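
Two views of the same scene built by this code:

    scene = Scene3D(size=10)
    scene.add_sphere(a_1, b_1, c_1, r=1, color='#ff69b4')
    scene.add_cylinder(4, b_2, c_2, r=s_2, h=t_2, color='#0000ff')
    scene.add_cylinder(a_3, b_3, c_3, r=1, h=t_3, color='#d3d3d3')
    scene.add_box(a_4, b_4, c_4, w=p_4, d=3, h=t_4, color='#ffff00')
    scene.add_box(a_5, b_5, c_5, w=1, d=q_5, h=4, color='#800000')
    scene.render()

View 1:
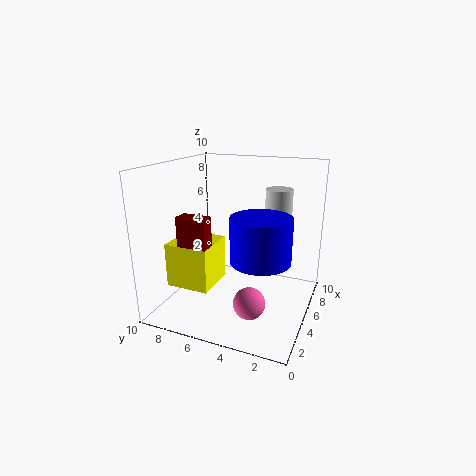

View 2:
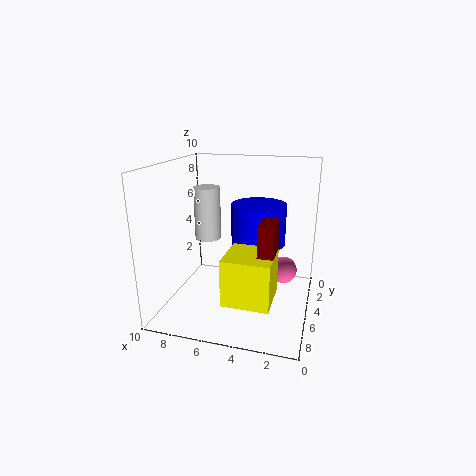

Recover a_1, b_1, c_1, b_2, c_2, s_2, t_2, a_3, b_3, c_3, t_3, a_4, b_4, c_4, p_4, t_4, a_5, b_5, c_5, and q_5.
a_1 = 2, b_1 = 3, c_1 = 2, b_2 = 3, c_2 = 4, s_2 = 2, t_2 = 3, a_3 = 8, b_3 = 3, c_3 = 4, t_3 = 4, a_4 = 2, b_4 = 6, c_4 = 2, p_4 = 3, t_4 = 3, a_5 = 2, b_5 = 6, c_5 = 3, q_5 = 2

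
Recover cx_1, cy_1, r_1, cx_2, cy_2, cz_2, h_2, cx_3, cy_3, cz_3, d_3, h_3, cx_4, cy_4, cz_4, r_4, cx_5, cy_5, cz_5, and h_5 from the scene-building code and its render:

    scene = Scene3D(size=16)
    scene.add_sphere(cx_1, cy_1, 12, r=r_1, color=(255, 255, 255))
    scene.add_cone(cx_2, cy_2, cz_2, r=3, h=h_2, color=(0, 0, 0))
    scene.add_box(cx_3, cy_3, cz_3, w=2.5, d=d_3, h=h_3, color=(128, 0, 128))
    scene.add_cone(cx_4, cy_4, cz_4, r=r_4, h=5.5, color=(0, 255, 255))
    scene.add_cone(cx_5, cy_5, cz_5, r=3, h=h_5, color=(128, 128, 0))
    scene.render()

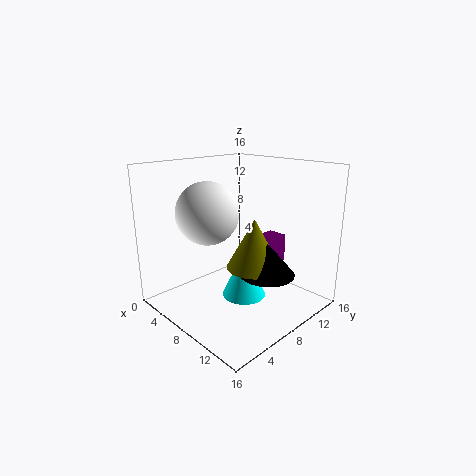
cx_1 = 9; cy_1 = 3; r_1 = 3; cx_2 = 11.5; cy_2 = 9; cz_2 = 4.5; h_2 = 3.5; cx_3 = 6; cy_3 = 13.5; cz_3 = 3; d_3 = 2.5; h_3 = 3.5; cx_4 = 8.5; cy_4 = 8.5; cz_4 = 1; r_4 = 2.5; cx_5 = 10; cy_5 = 8.5; cz_5 = 5; h_5 = 5.5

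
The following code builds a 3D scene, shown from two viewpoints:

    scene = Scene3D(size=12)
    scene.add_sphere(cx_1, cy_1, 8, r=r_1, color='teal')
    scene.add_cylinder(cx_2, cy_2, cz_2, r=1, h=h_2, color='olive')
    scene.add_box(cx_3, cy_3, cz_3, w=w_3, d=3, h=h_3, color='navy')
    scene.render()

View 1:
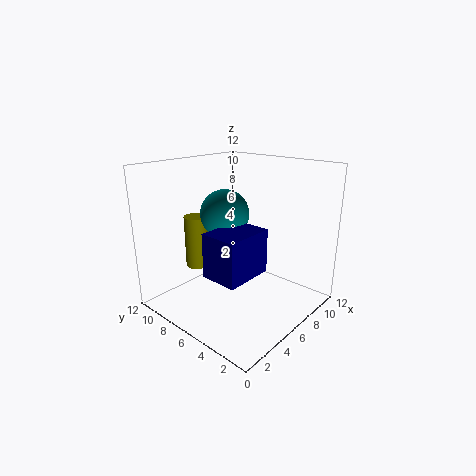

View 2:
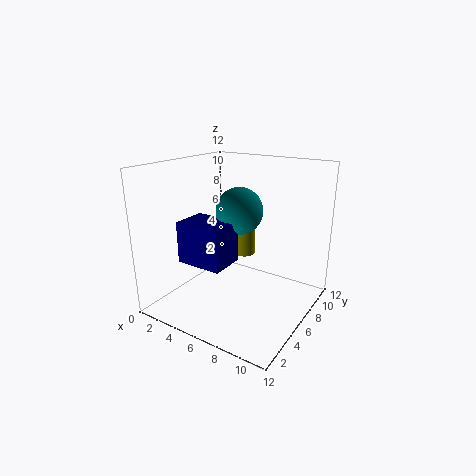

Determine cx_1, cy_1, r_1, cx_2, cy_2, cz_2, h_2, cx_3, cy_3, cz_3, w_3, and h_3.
cx_1 = 5.5, cy_1 = 7, r_1 = 2, cx_2 = 4.5, cy_2 = 9.5, cz_2 = 3, h_2 = 4.5, cx_3 = 2, cy_3 = 3, cz_3 = 4, w_3 = 4, h_3 = 3.5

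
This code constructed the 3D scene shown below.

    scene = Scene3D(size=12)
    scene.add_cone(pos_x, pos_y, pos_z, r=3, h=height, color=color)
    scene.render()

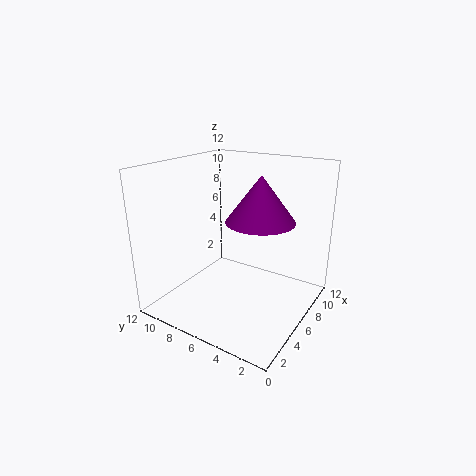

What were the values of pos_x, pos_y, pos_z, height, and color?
pos_x = 8
pos_y = 5
pos_z = 7
height = 4
color = 'purple'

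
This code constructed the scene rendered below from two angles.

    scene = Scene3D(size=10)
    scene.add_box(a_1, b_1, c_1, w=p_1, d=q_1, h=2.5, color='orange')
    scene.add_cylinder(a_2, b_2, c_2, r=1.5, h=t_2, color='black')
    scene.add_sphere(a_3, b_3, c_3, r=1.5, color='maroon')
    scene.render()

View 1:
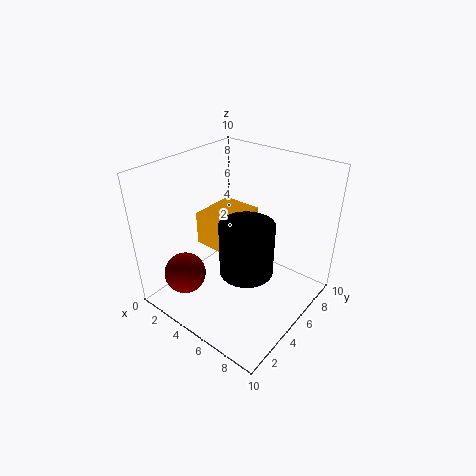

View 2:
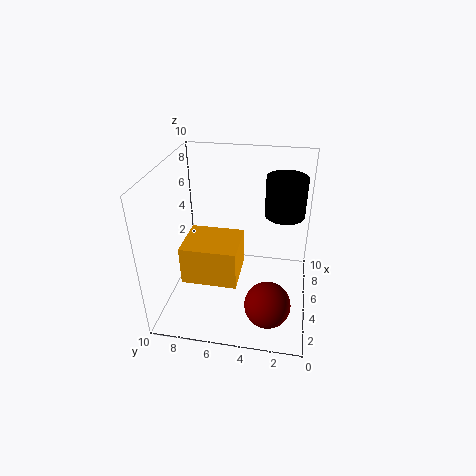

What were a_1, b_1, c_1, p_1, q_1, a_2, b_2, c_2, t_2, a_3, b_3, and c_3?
a_1 = 1.5; b_1 = 4.5; c_1 = 3.5; p_1 = 3; q_1 = 3.5; a_2 = 8; b_2 = 2; c_2 = 5.5; t_2 = 3; a_3 = 2; b_3 = 2.5; c_3 = 2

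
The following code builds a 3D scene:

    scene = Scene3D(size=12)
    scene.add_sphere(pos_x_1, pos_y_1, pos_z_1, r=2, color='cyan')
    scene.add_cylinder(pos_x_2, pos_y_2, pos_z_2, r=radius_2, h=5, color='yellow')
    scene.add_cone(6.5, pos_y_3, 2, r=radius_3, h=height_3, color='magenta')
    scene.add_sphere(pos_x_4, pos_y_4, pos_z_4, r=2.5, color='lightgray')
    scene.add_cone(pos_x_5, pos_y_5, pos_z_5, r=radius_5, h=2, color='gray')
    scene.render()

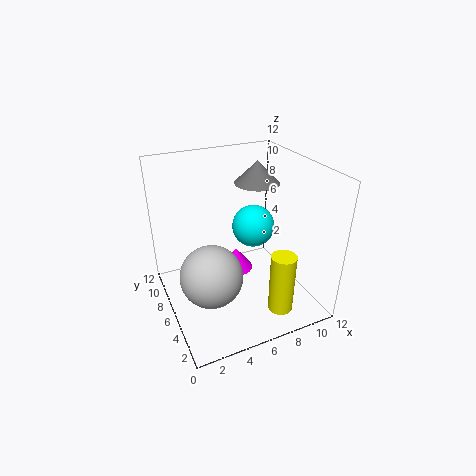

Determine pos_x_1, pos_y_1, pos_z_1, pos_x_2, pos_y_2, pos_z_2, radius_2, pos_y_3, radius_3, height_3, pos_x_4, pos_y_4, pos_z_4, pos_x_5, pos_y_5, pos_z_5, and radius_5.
pos_x_1 = 9; pos_y_1 = 9; pos_z_1 = 5; pos_x_2 = 8; pos_y_2 = 2; pos_z_2 = 1; radius_2 = 1; pos_y_3 = 7.5; radius_3 = 1.5; height_3 = 2; pos_x_4 = 3; pos_y_4 = 4.5; pos_z_4 = 4; pos_x_5 = 9; pos_y_5 = 8.5; pos_z_5 = 9.5; radius_5 = 2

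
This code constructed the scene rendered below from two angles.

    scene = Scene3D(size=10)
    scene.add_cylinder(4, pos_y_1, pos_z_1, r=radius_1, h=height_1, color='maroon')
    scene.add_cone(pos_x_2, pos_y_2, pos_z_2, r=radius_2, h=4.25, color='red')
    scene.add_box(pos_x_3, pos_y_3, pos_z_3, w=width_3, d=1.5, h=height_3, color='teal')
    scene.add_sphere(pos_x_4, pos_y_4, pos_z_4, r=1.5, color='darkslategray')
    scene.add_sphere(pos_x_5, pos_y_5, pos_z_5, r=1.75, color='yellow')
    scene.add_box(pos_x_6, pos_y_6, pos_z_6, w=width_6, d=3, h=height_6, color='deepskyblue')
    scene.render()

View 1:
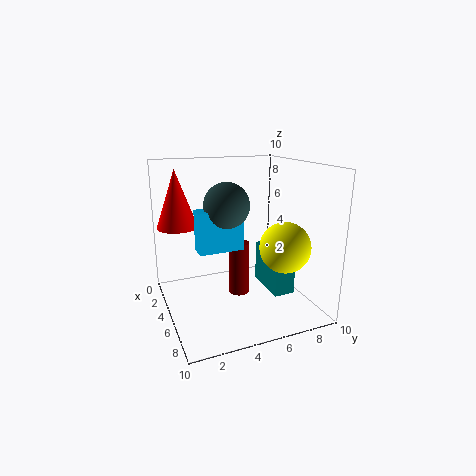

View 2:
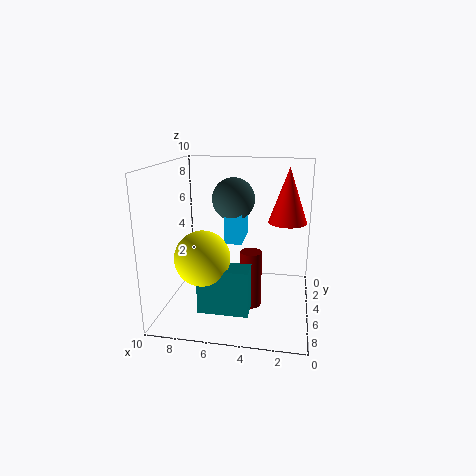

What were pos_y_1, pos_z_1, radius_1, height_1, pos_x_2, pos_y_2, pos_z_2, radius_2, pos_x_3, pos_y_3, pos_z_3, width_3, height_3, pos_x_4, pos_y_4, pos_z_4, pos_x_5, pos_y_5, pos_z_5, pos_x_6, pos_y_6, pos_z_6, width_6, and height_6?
pos_y_1 = 5.5; pos_z_1 = 0.25; radius_1 = 0.75; height_1 = 4; pos_x_2 = 1.75; pos_y_2 = 1.5; pos_z_2 = 5.25; radius_2 = 1.5; pos_x_3 = 3.75; pos_y_3 = 7; pos_z_3 = 1; width_3 = 3.25; height_3 = 3; pos_x_4 = 5.5; pos_y_4 = 4; pos_z_4 = 7.5; pos_x_5 = 6.75; pos_y_5 = 7.75; pos_z_5 = 4.5; pos_x_6 = 4.75; pos_y_6 = 2; pos_z_6 = 4.5; width_6 = 1.25; height_6 = 2.75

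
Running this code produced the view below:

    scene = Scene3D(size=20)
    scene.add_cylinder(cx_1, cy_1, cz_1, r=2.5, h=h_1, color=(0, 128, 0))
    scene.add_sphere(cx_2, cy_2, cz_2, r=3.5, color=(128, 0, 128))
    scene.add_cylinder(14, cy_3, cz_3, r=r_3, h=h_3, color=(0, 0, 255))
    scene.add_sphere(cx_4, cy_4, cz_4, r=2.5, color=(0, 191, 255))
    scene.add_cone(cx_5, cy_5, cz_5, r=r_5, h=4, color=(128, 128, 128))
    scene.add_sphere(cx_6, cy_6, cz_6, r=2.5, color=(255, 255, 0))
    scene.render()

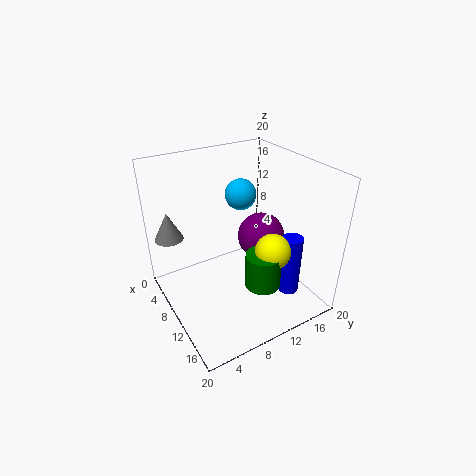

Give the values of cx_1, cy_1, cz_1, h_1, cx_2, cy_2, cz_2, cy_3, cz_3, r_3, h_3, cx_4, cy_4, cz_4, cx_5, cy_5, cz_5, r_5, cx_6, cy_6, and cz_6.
cx_1 = 13.5; cy_1 = 12; cz_1 = 3.5; h_1 = 5; cx_2 = 8.5; cy_2 = 15; cz_2 = 8; cy_3 = 16.5; cz_3 = 1; r_3 = 1.5; h_3 = 9; cx_4 = 2.5; cy_4 = 15; cz_4 = 12.5; cx_5 = 4.5; cy_5 = 2; cz_5 = 9.5; r_5 = 2; cx_6 = 13.5; cy_6 = 13.5; cz_6 = 8.5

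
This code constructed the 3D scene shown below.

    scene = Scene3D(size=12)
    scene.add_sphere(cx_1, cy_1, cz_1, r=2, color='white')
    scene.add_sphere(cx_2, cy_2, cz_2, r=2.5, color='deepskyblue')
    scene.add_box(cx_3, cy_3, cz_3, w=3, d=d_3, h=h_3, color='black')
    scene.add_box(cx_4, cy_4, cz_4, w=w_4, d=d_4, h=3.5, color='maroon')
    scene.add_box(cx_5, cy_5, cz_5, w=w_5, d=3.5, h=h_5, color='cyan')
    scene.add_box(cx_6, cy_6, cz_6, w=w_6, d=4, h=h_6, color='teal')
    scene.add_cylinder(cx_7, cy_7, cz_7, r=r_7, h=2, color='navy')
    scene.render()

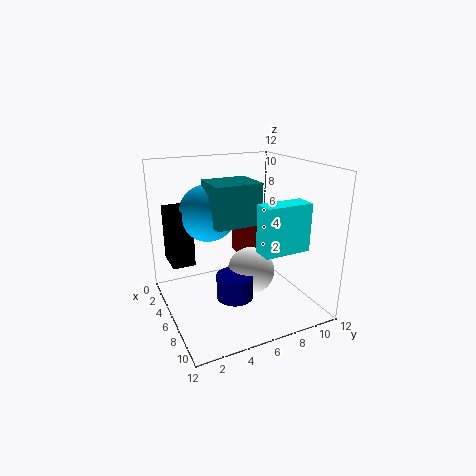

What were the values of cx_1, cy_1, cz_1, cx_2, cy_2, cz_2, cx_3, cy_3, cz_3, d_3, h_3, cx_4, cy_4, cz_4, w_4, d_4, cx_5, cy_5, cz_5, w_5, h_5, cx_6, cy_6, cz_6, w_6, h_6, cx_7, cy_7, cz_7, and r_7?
cx_1 = 6.5
cy_1 = 7
cz_1 = 3
cx_2 = 3
cy_2 = 4.5
cz_2 = 7.5
cx_3 = 0.5
cy_3 = 1
cz_3 = 3
d_3 = 2
h_3 = 5
cx_4 = 1.5
cy_4 = 7.5
cz_4 = 3
w_4 = 3
d_4 = 1.5
cx_5 = 10
cy_5 = 5.5
cz_5 = 6.5
w_5 = 1.5
h_5 = 3.5
cx_6 = 3
cy_6 = 4
cz_6 = 7
w_6 = 3.5
h_6 = 3.5
cx_7 = 7.5
cy_7 = 5
cz_7 = 1.5
r_7 = 1.5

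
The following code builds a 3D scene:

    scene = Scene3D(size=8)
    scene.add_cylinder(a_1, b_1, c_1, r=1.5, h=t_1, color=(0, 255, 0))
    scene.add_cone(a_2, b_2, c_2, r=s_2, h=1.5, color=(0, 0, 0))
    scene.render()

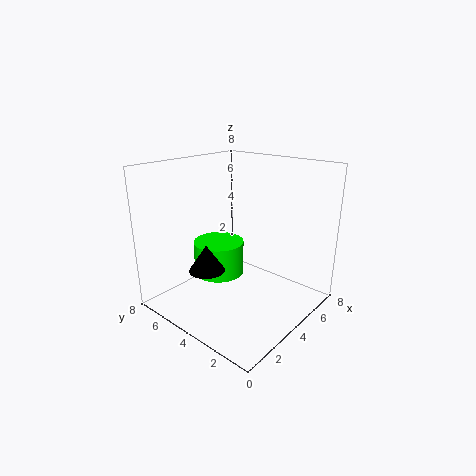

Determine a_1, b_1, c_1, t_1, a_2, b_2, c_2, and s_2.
a_1 = 4.25; b_1 = 5.75; c_1 = 1.25; t_1 = 2; a_2 = 2.5; b_2 = 5; c_2 = 2.25; s_2 = 1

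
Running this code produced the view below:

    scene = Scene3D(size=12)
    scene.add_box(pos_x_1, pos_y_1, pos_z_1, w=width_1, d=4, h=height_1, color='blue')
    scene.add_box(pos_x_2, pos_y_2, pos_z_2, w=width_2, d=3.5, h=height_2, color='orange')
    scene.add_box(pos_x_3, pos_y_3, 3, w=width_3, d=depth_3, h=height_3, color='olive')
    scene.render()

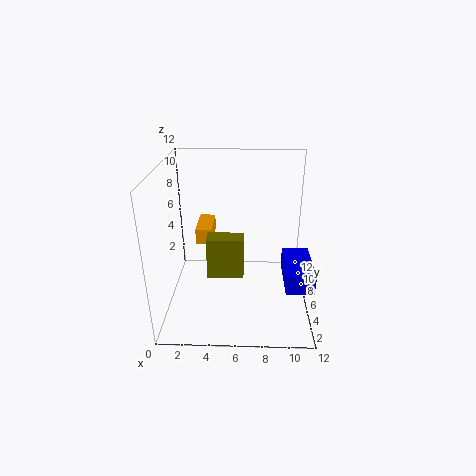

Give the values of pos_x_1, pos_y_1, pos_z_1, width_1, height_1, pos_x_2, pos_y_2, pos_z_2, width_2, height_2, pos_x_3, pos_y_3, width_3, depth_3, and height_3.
pos_x_1 = 9.5; pos_y_1 = 0.5; pos_z_1 = 4.5; width_1 = 2; height_1 = 1.5; pos_x_2 = 2; pos_y_2 = 8.5; pos_z_2 = 4; width_2 = 1.5; height_2 = 1.5; pos_x_3 = 3.5; pos_y_3 = 4.5; width_3 = 3; depth_3 = 1.5; height_3 = 3.5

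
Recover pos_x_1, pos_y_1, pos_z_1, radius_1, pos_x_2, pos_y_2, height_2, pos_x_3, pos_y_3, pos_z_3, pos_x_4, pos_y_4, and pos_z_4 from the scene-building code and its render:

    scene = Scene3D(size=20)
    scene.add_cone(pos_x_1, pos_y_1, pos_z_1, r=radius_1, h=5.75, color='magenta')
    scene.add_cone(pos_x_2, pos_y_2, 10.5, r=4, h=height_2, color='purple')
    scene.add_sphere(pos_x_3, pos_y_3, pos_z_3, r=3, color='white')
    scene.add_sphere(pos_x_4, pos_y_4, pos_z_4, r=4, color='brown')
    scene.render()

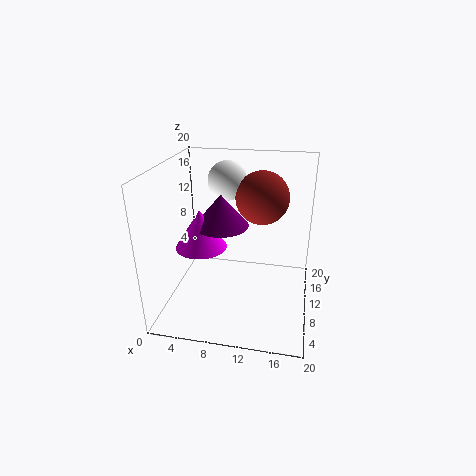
pos_x_1 = 4.25, pos_y_1 = 11, pos_z_1 = 7.5, radius_1 = 3.75, pos_x_2 = 7, pos_y_2 = 12.5, height_2 = 4.75, pos_x_3 = 7, pos_y_3 = 16.75, pos_z_3 = 16, pos_x_4 = 12.5, pos_y_4 = 15.75, pos_z_4 = 14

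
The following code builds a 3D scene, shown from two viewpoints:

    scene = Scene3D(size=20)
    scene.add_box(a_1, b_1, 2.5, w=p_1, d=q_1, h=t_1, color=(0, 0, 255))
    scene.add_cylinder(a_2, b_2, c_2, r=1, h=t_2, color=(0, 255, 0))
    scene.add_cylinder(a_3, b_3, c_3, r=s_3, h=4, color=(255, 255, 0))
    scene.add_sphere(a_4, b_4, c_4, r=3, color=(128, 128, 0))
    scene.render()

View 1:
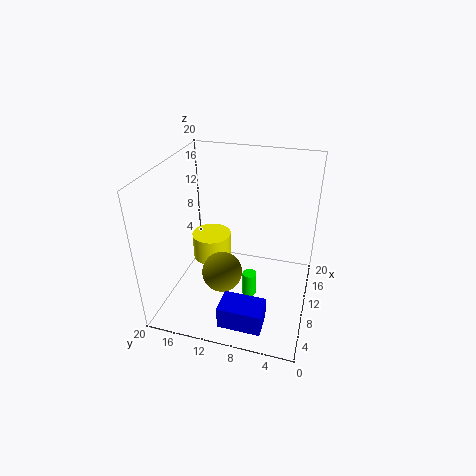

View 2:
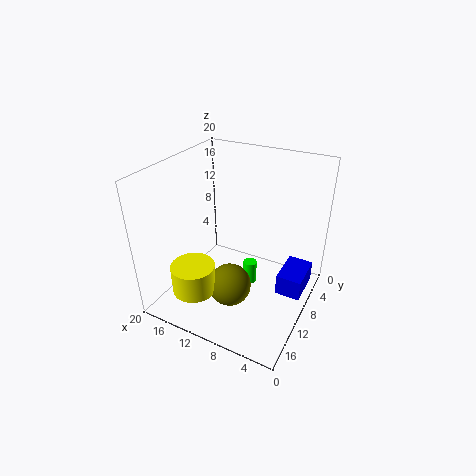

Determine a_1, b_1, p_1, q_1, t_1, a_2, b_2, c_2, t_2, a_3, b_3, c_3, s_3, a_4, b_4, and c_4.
a_1 = 0.5; b_1 = 4.5; p_1 = 3.5; q_1 = 5.5; t_1 = 3; a_2 = 9; b_2 = 8; c_2 = 1.5; t_2 = 3.5; a_3 = 14; b_3 = 15.5; c_3 = 3.5; s_3 = 3; a_4 = 10; b_4 = 12.5; c_4 = 3.5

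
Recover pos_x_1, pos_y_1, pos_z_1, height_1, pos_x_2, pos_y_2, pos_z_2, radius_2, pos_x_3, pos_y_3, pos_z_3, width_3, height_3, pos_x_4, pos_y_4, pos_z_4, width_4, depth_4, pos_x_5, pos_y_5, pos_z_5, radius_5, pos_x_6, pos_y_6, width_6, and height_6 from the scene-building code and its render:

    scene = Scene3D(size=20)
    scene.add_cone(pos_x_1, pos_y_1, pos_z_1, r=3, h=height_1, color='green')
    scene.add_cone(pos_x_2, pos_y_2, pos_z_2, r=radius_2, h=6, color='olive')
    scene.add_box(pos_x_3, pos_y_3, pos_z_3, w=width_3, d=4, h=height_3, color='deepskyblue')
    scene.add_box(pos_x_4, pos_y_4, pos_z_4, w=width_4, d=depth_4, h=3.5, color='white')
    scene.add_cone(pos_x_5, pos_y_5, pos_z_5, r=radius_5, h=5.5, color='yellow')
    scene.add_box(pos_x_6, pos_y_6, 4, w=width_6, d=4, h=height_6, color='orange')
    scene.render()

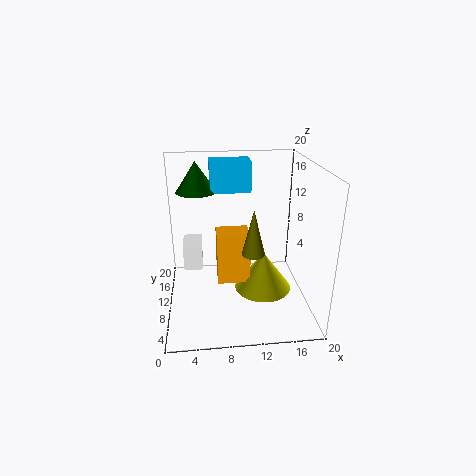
pos_x_1 = 4.5
pos_y_1 = 16
pos_z_1 = 15
height_1 = 4.5
pos_x_2 = 11.5
pos_y_2 = 6
pos_z_2 = 9.5
radius_2 = 1.5
pos_x_3 = 6.5
pos_y_3 = 14.5
pos_z_3 = 15
width_3 = 6
height_3 = 4.5
pos_x_4 = 2.5
pos_y_4 = 8
pos_z_4 = 6.5
width_4 = 2.5
depth_4 = 4
pos_x_5 = 13.5
pos_y_5 = 9
pos_z_5 = 2.5
radius_5 = 4
pos_x_6 = 7
pos_y_6 = 8
width_6 = 4.5
height_6 = 7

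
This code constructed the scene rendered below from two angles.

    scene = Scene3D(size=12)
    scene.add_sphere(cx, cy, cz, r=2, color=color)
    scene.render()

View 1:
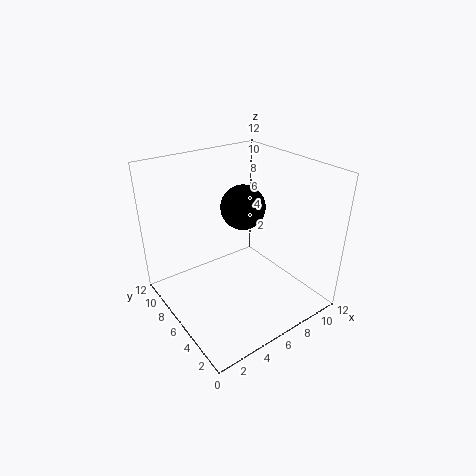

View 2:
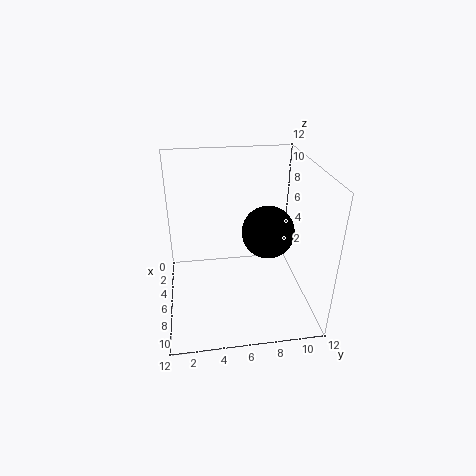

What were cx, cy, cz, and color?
cx = 8, cy = 8, cz = 7.5, color = 'black'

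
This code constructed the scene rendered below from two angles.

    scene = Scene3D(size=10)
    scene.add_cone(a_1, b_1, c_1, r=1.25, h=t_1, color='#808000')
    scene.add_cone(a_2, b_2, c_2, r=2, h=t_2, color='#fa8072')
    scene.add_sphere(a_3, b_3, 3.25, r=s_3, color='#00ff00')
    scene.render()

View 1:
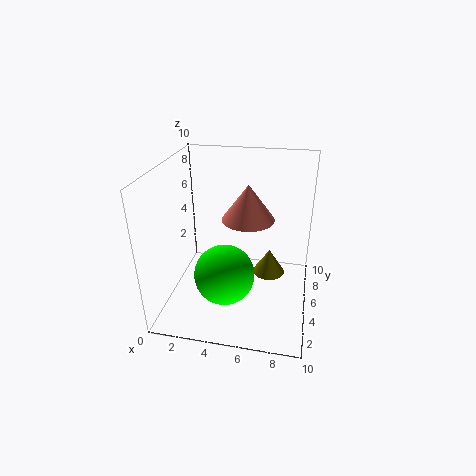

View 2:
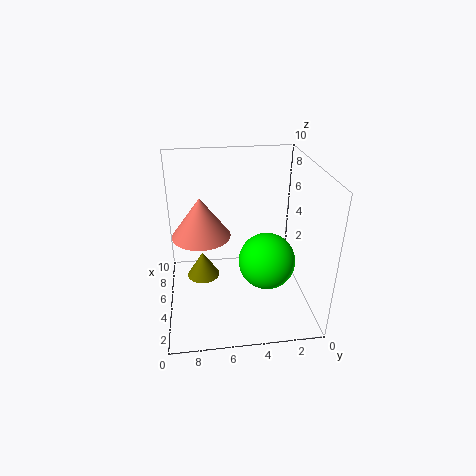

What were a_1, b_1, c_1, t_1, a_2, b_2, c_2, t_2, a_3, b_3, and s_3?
a_1 = 7, b_1 = 7.5, c_1 = 0.75, t_1 = 2, a_2 = 5.25, b_2 = 7.5, c_2 = 5.25, t_2 = 2.75, a_3 = 4.5, b_3 = 3, s_3 = 2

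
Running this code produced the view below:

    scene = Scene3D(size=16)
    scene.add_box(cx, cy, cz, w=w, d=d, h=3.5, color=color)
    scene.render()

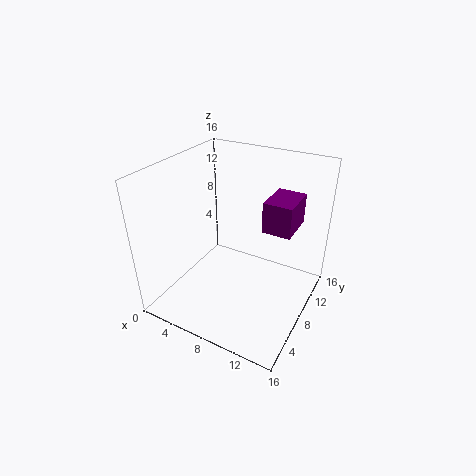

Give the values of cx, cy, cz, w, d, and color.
cx = 10.25, cy = 9.25, cz = 8.75, w = 3.25, d = 4.5, color = 'purple'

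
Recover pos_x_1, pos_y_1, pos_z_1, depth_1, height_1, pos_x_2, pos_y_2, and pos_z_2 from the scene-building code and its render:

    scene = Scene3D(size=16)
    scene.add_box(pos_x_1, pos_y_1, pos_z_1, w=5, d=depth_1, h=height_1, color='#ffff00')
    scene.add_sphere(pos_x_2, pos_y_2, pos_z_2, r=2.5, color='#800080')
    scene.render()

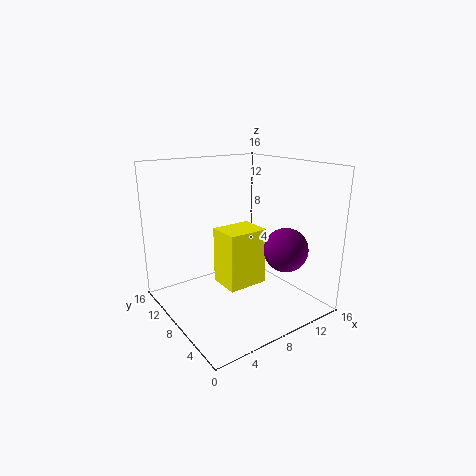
pos_x_1 = 7.5
pos_y_1 = 8.5
pos_z_1 = 1
depth_1 = 4
height_1 = 7
pos_x_2 = 12.5
pos_y_2 = 5
pos_z_2 = 6.5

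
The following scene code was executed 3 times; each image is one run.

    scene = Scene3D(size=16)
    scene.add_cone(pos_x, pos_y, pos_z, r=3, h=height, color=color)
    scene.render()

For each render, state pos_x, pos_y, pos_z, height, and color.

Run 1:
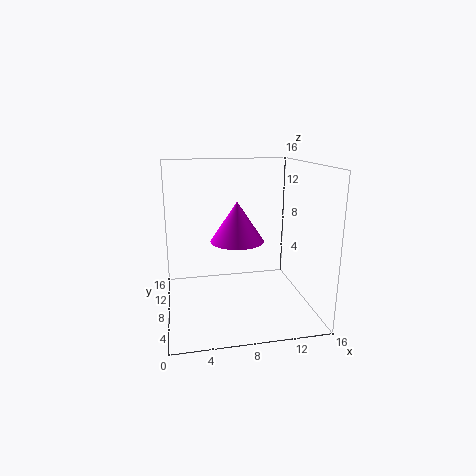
pos_x = 8, pos_y = 8.5, pos_z = 7.5, height = 4.5, color = 'magenta'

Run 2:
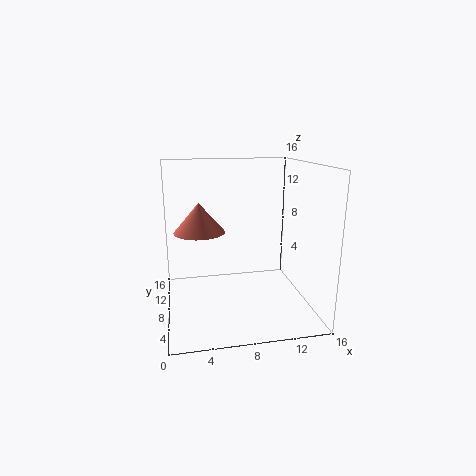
pos_x = 4, pos_y = 11, pos_z = 8, height = 3.5, color = 'salmon'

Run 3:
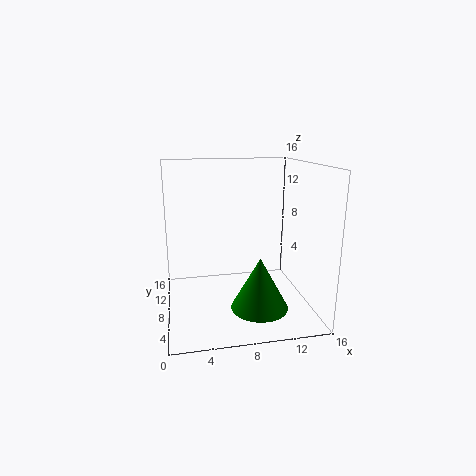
pos_x = 9.5, pos_y = 4, pos_z = 1.5, height = 5.5, color = 'green'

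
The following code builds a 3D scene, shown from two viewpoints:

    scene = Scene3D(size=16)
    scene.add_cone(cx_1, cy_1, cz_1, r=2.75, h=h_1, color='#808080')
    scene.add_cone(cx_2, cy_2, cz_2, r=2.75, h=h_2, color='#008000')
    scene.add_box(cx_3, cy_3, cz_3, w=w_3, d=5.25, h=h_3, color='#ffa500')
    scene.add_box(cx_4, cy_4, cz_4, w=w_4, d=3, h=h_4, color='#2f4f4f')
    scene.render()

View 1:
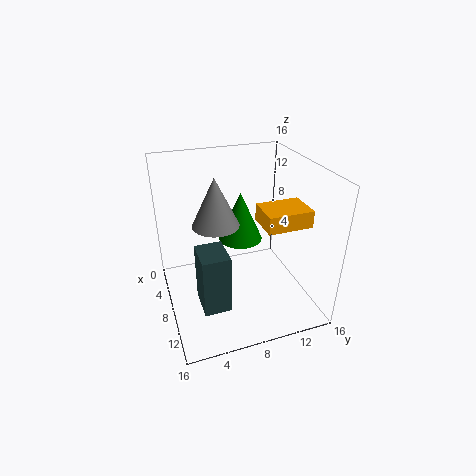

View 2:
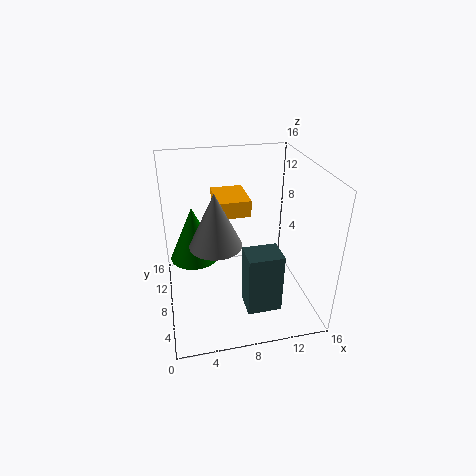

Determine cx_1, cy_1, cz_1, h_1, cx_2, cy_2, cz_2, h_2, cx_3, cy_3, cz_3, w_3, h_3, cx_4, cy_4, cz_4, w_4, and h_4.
cx_1 = 5.25, cy_1 = 6.25, cz_1 = 8.5, h_1 = 5.75, cx_2 = 3.25, cy_2 = 10, cz_2 = 5, h_2 = 6.25, cx_3 = 6.25, cy_3 = 10.75, cz_3 = 9, w_3 = 4, h_3 = 2, cx_4 = 8, cy_4 = 3, cz_4 = 1.25, w_4 = 3.75, h_4 = 6.75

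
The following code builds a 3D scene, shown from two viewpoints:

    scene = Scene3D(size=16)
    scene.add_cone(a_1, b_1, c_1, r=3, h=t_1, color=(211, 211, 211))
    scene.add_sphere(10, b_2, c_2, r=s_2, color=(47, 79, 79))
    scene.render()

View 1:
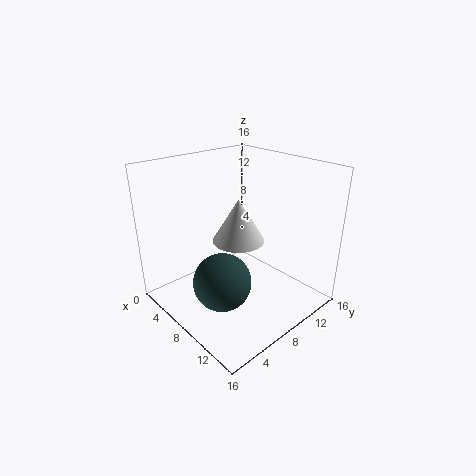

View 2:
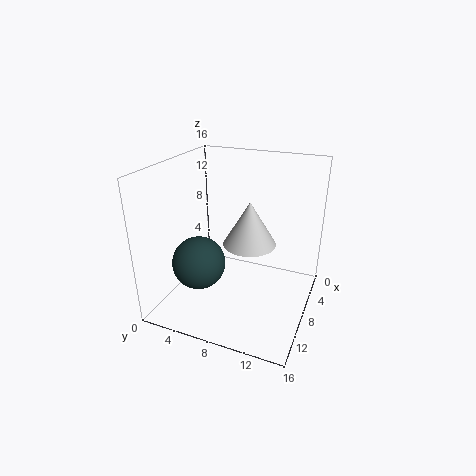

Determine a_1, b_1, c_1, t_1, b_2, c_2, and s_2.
a_1 = 7
b_1 = 9
c_1 = 7
t_1 = 5
b_2 = 4
c_2 = 5
s_2 = 3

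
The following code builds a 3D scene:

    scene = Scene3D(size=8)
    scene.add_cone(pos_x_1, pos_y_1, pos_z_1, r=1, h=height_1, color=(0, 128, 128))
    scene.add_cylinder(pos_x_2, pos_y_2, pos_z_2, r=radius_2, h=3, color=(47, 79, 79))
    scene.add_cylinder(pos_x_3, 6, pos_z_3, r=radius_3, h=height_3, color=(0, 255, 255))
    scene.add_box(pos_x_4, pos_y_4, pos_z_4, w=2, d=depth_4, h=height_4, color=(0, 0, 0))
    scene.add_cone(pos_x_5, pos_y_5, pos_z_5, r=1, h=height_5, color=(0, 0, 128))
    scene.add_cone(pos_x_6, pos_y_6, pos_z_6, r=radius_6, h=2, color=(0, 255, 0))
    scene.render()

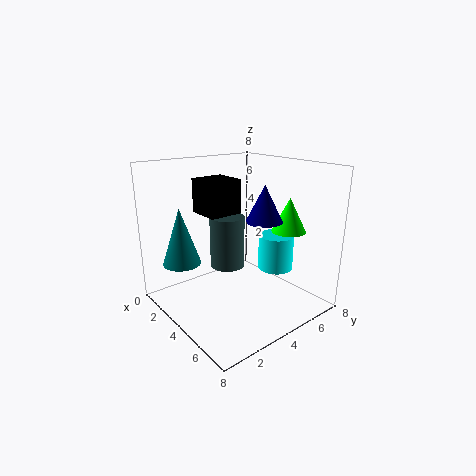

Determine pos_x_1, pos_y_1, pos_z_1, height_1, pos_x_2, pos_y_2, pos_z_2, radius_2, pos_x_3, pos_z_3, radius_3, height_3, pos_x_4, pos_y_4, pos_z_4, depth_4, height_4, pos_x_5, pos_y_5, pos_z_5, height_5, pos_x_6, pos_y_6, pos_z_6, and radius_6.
pos_x_1 = 3
pos_y_1 = 1
pos_z_1 = 3
height_1 = 3
pos_x_2 = 3
pos_y_2 = 4
pos_z_2 = 2
radius_2 = 1
pos_x_3 = 5
pos_z_3 = 2
radius_3 = 1
height_3 = 2
pos_x_4 = 1
pos_y_4 = 3
pos_z_4 = 5
depth_4 = 2
height_4 = 2
pos_x_5 = 5
pos_y_5 = 5
pos_z_5 = 5
height_5 = 2
pos_x_6 = 5
pos_y_6 = 7
pos_z_6 = 4
radius_6 = 1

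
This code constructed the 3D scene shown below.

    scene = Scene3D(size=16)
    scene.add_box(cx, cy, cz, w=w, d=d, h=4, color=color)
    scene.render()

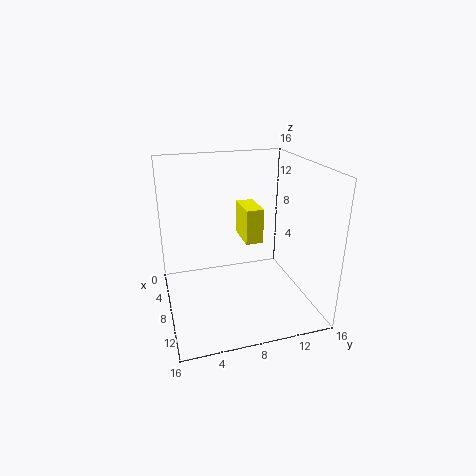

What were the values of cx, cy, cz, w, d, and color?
cx = 4; cy = 9; cz = 7; w = 4; d = 2; color = 'yellow'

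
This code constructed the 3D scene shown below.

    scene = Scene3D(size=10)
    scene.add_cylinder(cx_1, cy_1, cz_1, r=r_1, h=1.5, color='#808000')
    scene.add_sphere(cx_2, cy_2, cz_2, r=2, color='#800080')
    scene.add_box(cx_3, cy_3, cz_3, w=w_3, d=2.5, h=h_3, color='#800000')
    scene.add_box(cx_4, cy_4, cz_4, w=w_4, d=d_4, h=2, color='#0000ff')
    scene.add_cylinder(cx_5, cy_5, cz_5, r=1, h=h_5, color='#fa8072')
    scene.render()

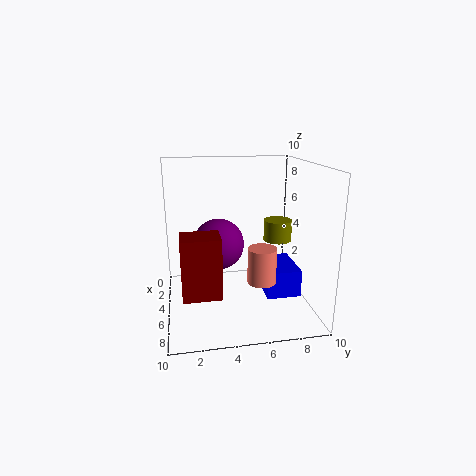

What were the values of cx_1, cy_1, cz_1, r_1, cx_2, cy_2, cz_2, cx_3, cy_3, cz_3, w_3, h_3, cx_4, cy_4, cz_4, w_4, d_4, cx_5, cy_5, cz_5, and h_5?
cx_1 = 4.5
cy_1 = 8
cz_1 = 4.5
r_1 = 1
cx_2 = 2
cy_2 = 4
cz_2 = 3.5
cx_3 = 6
cy_3 = 1
cz_3 = 2
w_3 = 2
h_3 = 4
cx_4 = 2.5
cy_4 = 7
cz_4 = 0.5
w_4 = 3.5
d_4 = 2.5
cx_5 = 6
cy_5 = 6.5
cz_5 = 2
h_5 = 2.5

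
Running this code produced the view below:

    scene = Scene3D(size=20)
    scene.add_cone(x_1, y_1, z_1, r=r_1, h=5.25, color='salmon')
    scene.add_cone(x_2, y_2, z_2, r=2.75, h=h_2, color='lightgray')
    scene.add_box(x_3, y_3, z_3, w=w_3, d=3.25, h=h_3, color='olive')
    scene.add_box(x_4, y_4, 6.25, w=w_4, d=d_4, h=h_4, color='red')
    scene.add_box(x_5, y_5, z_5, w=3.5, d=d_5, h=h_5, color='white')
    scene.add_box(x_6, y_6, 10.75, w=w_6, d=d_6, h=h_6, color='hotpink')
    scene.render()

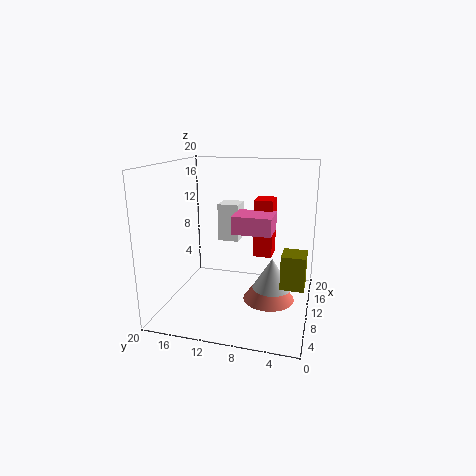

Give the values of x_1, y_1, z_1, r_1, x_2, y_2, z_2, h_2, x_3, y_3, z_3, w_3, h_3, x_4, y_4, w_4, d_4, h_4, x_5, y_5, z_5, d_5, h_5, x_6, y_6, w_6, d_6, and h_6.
x_1 = 11.75; y_1 = 5.75; z_1 = 0.25; r_1 = 3.75; x_2 = 11; y_2 = 5.25; z_2 = 2.5; h_2 = 4.5; x_3 = 8.25; y_3 = 0.5; z_3 = 3.75; w_3 = 3.5; h_3 = 4.75; x_4 = 13; y_4 = 5.75; w_4 = 3.5; d_4 = 2.75; h_4 = 8.5; x_5 = 14.5; y_5 = 11.25; z_5 = 7.75; d_5 = 3.25; h_5 = 5.75; x_6 = 9; y_6 = 5.25; w_6 = 4.5; d_6 = 5.5; h_6 = 2.5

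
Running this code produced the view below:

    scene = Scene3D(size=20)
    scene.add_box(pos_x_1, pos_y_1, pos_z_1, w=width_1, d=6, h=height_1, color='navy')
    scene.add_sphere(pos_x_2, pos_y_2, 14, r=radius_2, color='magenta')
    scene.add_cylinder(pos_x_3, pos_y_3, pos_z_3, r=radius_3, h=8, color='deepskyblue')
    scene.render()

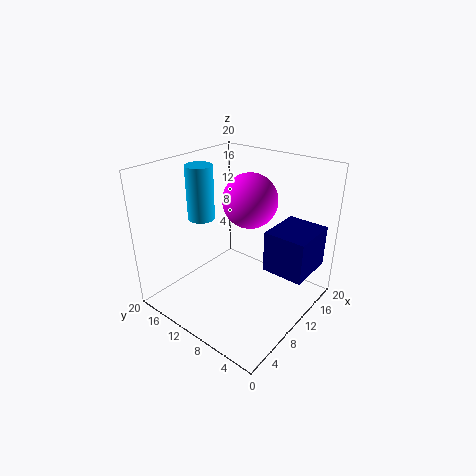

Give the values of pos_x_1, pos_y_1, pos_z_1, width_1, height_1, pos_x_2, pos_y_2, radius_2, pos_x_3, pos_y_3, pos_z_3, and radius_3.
pos_x_1 = 12; pos_y_1 = 1; pos_z_1 = 5; width_1 = 7; height_1 = 6; pos_x_2 = 14; pos_y_2 = 11; radius_2 = 4; pos_x_3 = 10; pos_y_3 = 17; pos_z_3 = 11; radius_3 = 2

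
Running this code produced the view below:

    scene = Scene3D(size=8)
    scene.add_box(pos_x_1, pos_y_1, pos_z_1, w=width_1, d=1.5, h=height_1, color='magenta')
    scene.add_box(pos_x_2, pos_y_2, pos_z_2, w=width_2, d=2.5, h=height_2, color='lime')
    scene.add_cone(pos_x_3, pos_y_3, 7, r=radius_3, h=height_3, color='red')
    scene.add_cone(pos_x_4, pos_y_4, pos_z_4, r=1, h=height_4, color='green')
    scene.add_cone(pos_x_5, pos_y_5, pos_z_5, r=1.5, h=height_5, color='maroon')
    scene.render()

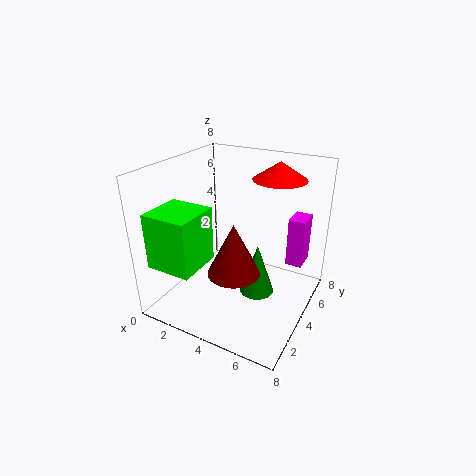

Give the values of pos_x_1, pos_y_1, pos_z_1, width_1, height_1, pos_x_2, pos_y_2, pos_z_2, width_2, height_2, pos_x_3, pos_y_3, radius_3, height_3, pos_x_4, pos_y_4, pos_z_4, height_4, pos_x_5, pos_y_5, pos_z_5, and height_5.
pos_x_1 = 6; pos_y_1 = 6.5; pos_z_1 = 1.5; width_1 = 1; height_1 = 3; pos_x_2 = 0.5; pos_y_2 = 0.5; pos_z_2 = 3; width_2 = 2.5; height_2 = 3; pos_x_3 = 5.5; pos_y_3 = 6; radius_3 = 1.5; height_3 = 1; pos_x_4 = 5; pos_y_4 = 4.5; pos_z_4 = 0.5; height_4 = 3; pos_x_5 = 4; pos_y_5 = 3.5; pos_z_5 = 2; height_5 = 3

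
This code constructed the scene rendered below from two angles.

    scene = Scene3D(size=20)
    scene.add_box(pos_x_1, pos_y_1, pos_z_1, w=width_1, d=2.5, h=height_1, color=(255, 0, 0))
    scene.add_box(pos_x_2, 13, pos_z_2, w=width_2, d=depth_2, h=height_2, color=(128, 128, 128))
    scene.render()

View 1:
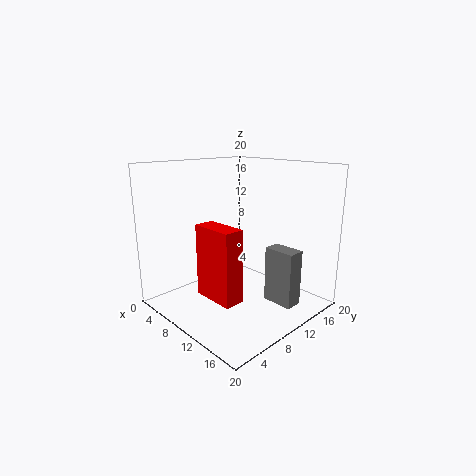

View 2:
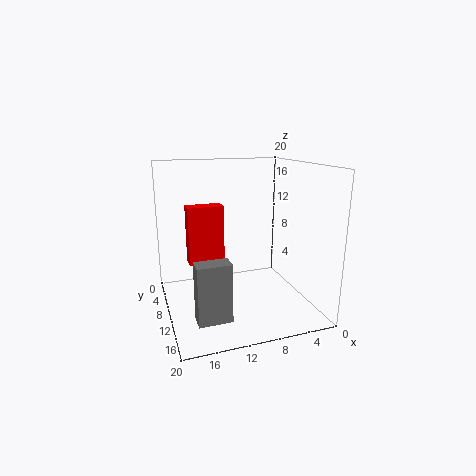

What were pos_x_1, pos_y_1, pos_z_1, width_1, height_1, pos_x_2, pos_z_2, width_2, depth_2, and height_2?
pos_x_1 = 10.5
pos_y_1 = 2.5
pos_z_1 = 4.5
width_1 = 5.5
height_1 = 9
pos_x_2 = 12.5
pos_z_2 = 0.5
width_2 = 4.5
depth_2 = 2.5
height_2 = 8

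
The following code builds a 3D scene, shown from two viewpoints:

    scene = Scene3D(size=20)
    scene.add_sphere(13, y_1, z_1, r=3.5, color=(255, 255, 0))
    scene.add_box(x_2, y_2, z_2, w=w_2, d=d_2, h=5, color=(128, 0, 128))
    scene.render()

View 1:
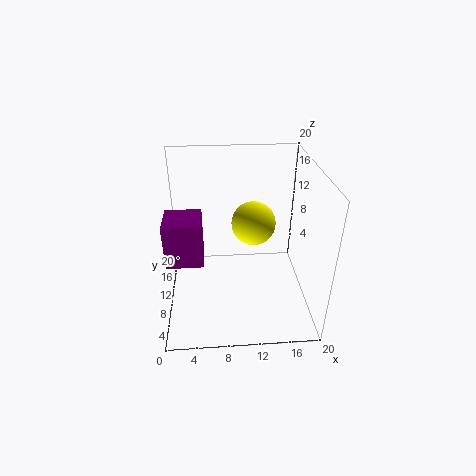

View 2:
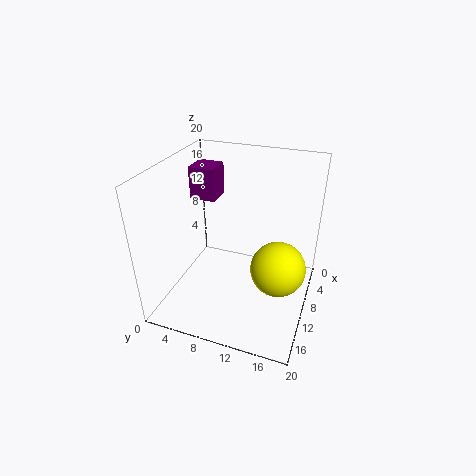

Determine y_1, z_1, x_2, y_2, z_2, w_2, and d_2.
y_1 = 16.5, z_1 = 8.5, x_2 = 1.5, y_2 = 0.5, z_2 = 12.5, w_2 = 4, d_2 = 4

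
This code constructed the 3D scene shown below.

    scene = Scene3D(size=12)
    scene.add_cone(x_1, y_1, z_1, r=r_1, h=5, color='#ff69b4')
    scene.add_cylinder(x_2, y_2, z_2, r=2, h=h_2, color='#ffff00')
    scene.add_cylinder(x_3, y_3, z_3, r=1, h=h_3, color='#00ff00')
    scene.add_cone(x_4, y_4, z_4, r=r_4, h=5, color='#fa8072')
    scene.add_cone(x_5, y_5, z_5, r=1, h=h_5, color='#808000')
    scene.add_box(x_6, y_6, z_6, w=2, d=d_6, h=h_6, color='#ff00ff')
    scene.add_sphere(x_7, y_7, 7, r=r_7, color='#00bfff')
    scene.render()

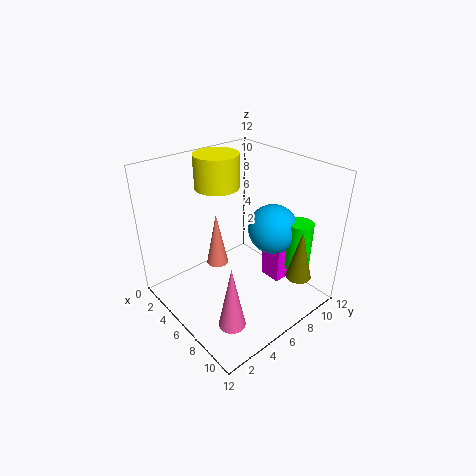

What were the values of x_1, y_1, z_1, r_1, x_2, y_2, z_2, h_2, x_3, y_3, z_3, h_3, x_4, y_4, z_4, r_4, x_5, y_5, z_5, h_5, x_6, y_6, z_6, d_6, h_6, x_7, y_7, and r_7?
x_1 = 10
y_1 = 2
z_1 = 2
r_1 = 1
x_2 = 2
y_2 = 7
z_2 = 9
h_2 = 3
x_3 = 10
y_3 = 9
z_3 = 4
h_3 = 4
x_4 = 3
y_4 = 6
z_4 = 2
r_4 = 1
x_5 = 11
y_5 = 8
z_5 = 4
h_5 = 4
x_6 = 6
y_6 = 9
z_6 = 1
d_6 = 2
h_6 = 5
x_7 = 8
y_7 = 8
r_7 = 2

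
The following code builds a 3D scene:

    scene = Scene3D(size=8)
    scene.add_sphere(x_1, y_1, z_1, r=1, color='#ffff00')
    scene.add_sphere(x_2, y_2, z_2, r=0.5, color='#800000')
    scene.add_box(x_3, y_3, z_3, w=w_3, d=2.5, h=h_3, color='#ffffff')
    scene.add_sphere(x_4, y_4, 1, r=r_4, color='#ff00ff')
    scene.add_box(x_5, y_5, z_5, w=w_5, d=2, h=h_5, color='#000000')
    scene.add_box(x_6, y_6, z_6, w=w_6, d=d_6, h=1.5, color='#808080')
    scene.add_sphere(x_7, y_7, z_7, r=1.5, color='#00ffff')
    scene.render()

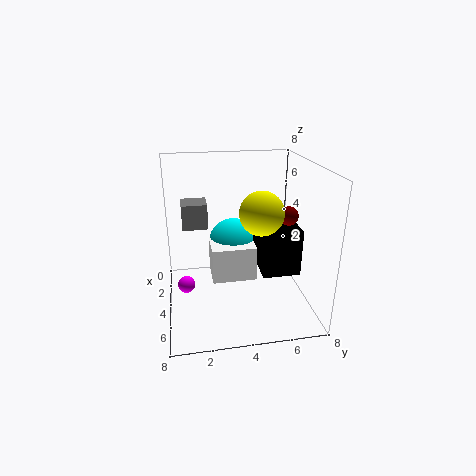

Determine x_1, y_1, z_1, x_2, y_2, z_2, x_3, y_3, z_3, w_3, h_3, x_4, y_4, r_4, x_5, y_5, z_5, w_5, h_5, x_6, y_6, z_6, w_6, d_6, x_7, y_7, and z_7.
x_1 = 7
y_1 = 4.5
z_1 = 6.5
x_2 = 5
y_2 = 6.5
z_2 = 5.5
x_3 = 2.5
y_3 = 2.5
z_3 = 1.5
w_3 = 2
h_3 = 2
x_4 = 3.5
y_4 = 1
r_4 = 0.5
x_5 = 3.5
y_5 = 5
z_5 = 2.5
w_5 = 2.5
h_5 = 2.5
x_6 = 1
y_6 = 1
z_6 = 4
w_6 = 1.5
d_6 = 1.5
x_7 = 2.5
y_7 = 4
z_7 = 3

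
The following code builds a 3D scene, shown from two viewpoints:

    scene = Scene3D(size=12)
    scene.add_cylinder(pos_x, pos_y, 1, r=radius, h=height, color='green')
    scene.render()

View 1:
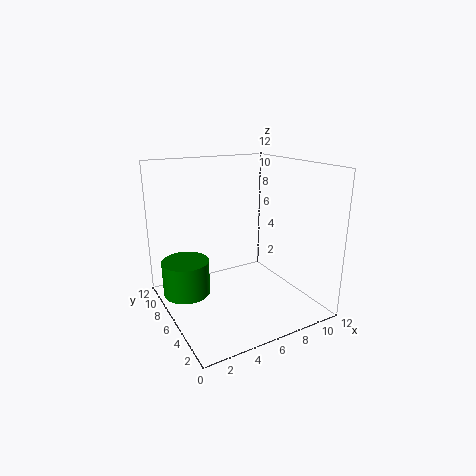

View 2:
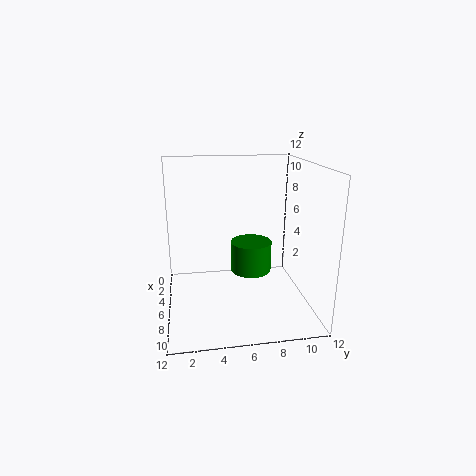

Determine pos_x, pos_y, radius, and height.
pos_x = 2
pos_y = 8
radius = 2
height = 3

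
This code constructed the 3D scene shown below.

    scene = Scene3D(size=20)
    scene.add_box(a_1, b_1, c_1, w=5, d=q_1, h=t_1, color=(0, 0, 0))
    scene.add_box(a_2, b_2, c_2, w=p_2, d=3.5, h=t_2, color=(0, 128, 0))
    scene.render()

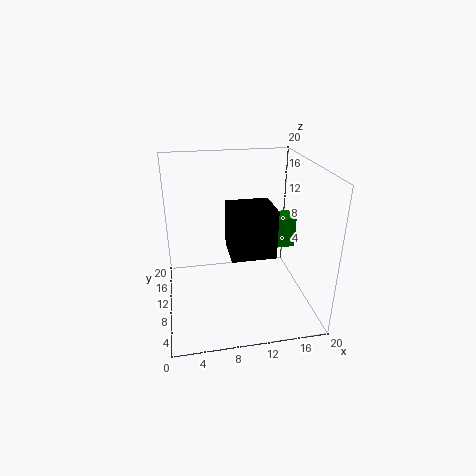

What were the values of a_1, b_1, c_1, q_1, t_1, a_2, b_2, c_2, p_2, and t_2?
a_1 = 7.5, b_1 = 0.5, c_1 = 12, q_1 = 4.5, t_1 = 5.5, a_2 = 15, b_2 = 11.5, c_2 = 7, p_2 = 4, t_2 = 4.5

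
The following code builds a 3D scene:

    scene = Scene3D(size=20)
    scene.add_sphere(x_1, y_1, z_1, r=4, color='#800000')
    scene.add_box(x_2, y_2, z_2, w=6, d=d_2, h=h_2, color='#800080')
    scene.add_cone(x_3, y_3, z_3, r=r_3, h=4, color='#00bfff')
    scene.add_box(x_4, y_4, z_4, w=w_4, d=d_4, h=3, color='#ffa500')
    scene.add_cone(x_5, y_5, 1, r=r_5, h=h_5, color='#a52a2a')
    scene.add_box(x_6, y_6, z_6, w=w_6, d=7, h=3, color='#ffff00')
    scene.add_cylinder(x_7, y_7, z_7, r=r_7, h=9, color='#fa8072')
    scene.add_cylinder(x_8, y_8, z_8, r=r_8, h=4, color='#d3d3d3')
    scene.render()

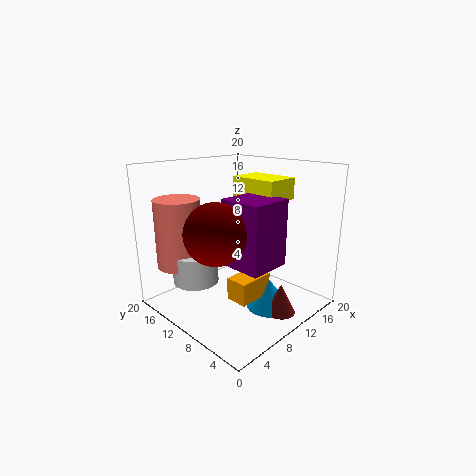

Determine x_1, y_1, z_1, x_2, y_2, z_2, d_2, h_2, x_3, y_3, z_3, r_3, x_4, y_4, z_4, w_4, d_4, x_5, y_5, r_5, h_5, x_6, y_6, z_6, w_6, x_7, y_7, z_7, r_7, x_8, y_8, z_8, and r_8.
x_1 = 5
y_1 = 9
z_1 = 12
x_2 = 7
y_2 = 4
z_2 = 7
d_2 = 6
h_2 = 9
x_3 = 11
y_3 = 5
z_3 = 1
r_3 = 3
x_4 = 6
y_4 = 5
z_4 = 3
w_4 = 5
d_4 = 3
x_5 = 11
y_5 = 3
r_5 = 2
h_5 = 4
x_6 = 12
y_6 = 6
z_6 = 15
w_6 = 5
x_7 = 3
y_7 = 14
z_7 = 7
r_7 = 3
x_8 = 4
y_8 = 12
z_8 = 5
r_8 = 3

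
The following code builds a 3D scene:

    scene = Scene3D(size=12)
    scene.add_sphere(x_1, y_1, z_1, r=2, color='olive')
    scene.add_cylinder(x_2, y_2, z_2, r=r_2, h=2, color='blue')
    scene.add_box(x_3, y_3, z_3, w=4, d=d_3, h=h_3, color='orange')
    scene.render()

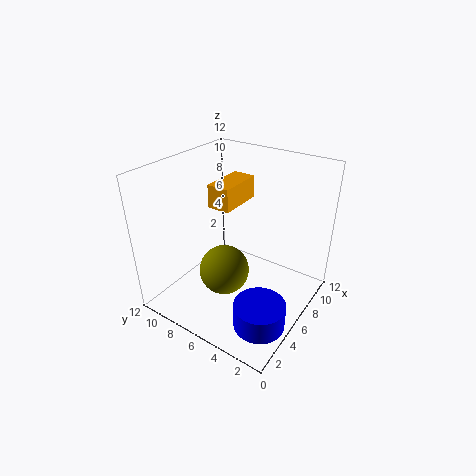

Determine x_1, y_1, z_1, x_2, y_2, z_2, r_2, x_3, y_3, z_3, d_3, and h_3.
x_1 = 4; y_1 = 6; z_1 = 4; x_2 = 3; y_2 = 2; z_2 = 1; r_2 = 2; x_3 = 6; y_3 = 7; z_3 = 8; d_3 = 2; h_3 = 2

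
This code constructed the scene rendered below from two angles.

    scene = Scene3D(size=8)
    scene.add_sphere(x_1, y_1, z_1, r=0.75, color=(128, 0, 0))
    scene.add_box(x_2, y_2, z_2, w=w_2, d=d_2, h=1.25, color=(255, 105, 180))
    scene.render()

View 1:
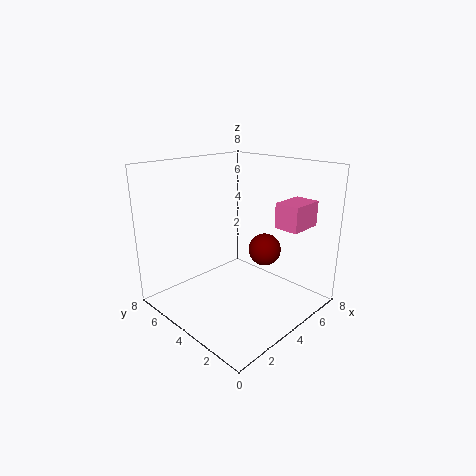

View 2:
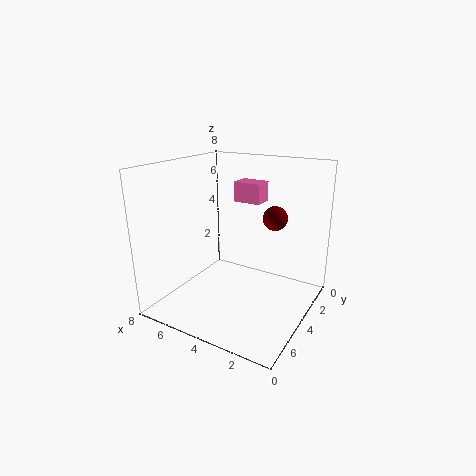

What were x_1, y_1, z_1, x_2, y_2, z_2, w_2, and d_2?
x_1 = 3; y_1 = 1.25; z_1 = 4.5; x_2 = 4; y_2 = 0.25; z_2 = 5.25; w_2 = 1.75; d_2 = 1.25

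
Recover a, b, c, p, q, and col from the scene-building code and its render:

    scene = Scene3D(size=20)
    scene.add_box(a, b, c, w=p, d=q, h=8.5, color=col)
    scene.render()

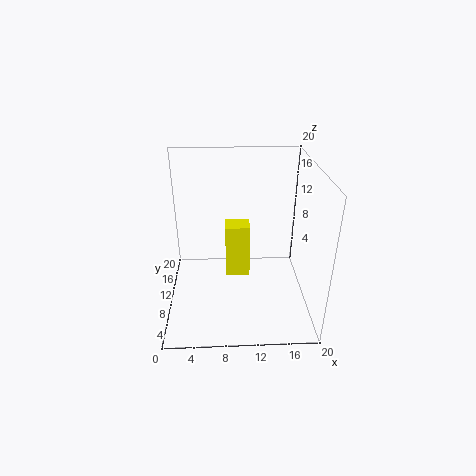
a = 8.25
b = 13.25
c = 1.25
p = 3.75
q = 3.25
col = 'yellow'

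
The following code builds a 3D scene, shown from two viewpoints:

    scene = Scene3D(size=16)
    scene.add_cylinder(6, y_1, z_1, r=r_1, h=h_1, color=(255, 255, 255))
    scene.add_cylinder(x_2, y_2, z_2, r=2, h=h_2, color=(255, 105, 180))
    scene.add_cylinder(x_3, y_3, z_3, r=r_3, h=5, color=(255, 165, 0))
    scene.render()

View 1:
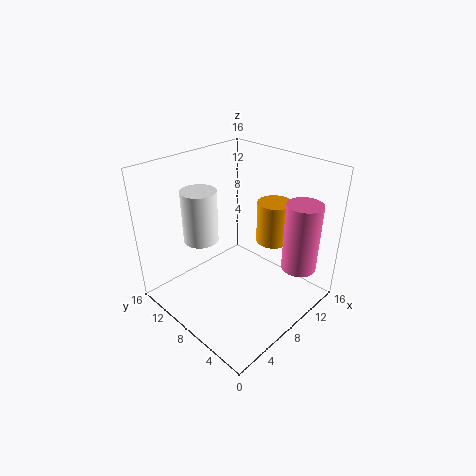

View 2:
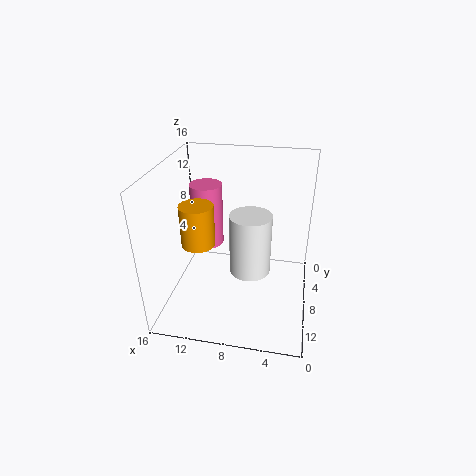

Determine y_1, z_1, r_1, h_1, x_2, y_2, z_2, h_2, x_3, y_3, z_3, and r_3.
y_1 = 12, z_1 = 7, r_1 = 2, h_1 = 6, x_2 = 13, y_2 = 3, z_2 = 4, h_2 = 8, x_3 = 13, y_3 = 7, z_3 = 6, r_3 = 2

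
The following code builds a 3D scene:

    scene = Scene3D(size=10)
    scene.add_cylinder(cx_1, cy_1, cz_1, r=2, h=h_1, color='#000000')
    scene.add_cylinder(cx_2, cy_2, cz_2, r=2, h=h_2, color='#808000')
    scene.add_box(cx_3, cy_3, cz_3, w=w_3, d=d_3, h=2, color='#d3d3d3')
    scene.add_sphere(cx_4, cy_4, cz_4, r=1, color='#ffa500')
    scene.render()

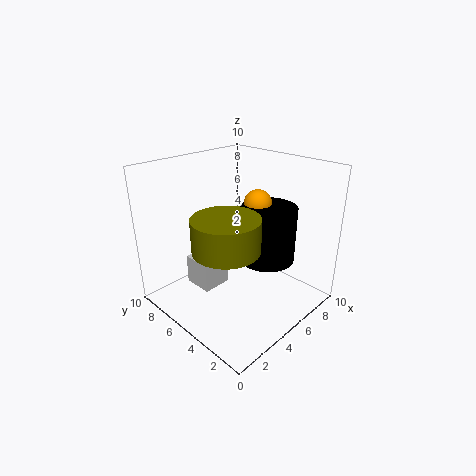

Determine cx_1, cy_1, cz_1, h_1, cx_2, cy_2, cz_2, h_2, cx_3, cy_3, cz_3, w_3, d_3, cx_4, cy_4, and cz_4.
cx_1 = 7, cy_1 = 4, cz_1 = 3, h_1 = 4, cx_2 = 2, cy_2 = 3, cz_2 = 6, h_2 = 2, cx_3 = 2, cy_3 = 5, cz_3 = 2, w_3 = 2, d_3 = 2, cx_4 = 7, cy_4 = 5, cz_4 = 7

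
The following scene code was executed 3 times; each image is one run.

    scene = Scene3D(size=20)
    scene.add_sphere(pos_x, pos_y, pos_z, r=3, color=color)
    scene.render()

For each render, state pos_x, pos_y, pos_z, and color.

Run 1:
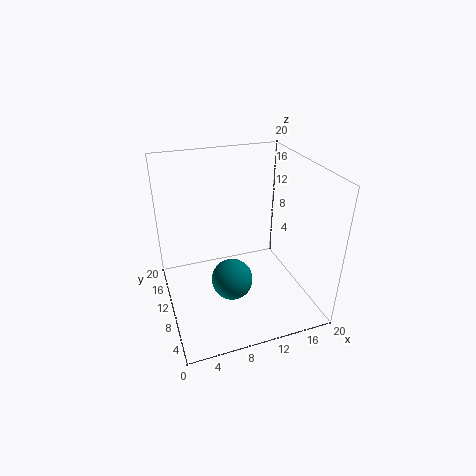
pos_x = 9; pos_y = 9.75; pos_z = 3.25; color = 'teal'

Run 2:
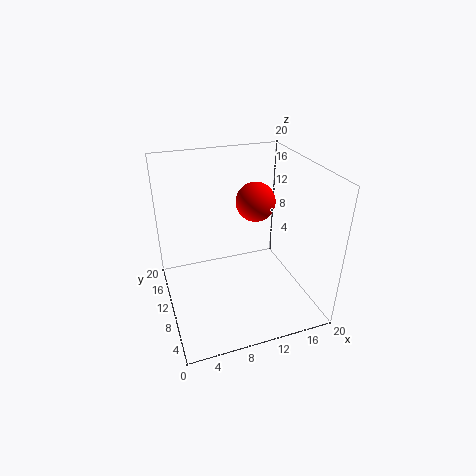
pos_x = 14.5; pos_y = 14.75; pos_z = 12.75; color = 'red'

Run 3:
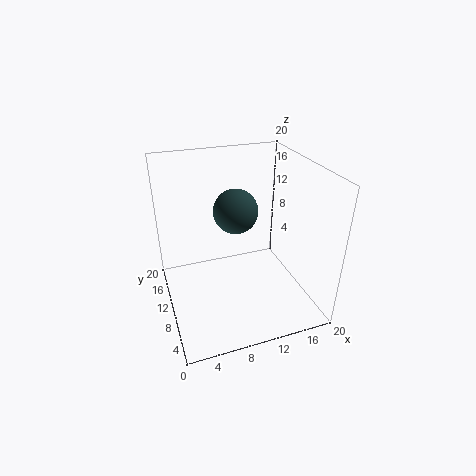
pos_x = 9.75; pos_y = 10.25; pos_z = 14; color = 'darkslategray'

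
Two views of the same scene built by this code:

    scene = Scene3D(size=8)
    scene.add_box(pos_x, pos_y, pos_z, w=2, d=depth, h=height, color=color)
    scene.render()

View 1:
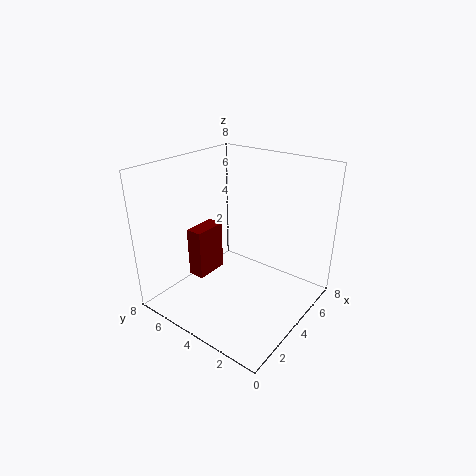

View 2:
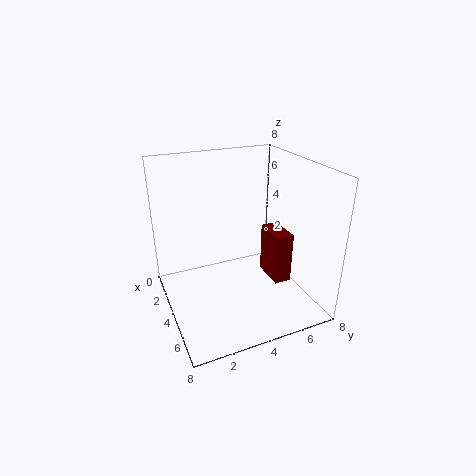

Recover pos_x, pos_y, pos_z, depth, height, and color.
pos_x = 3
pos_y = 6
pos_z = 1
depth = 1
height = 3
color = 'maroon'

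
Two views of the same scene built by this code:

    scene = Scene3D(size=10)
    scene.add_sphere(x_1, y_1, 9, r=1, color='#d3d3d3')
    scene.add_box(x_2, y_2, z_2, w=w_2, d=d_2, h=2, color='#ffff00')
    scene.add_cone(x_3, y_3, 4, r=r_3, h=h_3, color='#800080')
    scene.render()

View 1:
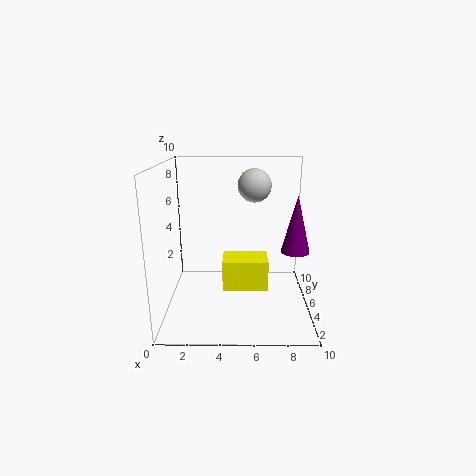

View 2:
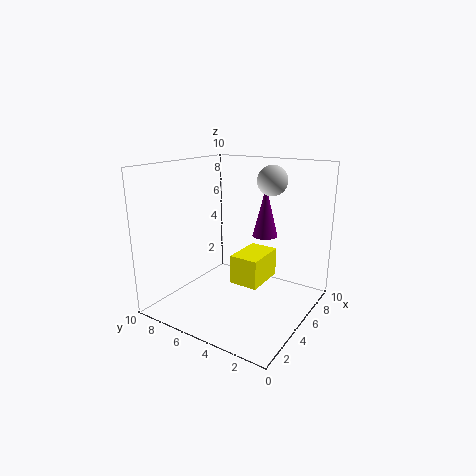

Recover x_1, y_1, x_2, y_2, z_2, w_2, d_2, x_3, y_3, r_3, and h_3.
x_1 = 6
y_1 = 3
x_2 = 4
y_2 = 3
z_2 = 2
w_2 = 3
d_2 = 2
x_3 = 9
y_3 = 5
r_3 = 1
h_3 = 4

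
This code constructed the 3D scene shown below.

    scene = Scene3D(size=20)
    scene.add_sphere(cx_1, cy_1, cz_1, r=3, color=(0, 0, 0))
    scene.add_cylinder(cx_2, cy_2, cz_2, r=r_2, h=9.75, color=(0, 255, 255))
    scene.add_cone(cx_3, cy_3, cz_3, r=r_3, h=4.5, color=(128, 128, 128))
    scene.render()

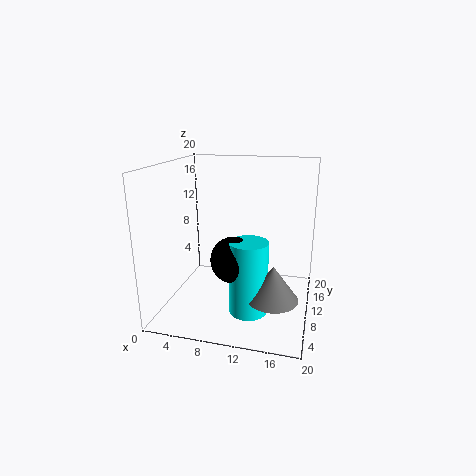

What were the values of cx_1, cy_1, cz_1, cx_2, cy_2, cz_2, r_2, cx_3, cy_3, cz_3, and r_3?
cx_1 = 10.5; cy_1 = 6; cz_1 = 8.5; cx_2 = 12.5; cy_2 = 5.75; cz_2 = 1.5; r_2 = 2.5; cx_3 = 15.75; cy_3 = 5.25; cz_3 = 4; r_3 = 3.25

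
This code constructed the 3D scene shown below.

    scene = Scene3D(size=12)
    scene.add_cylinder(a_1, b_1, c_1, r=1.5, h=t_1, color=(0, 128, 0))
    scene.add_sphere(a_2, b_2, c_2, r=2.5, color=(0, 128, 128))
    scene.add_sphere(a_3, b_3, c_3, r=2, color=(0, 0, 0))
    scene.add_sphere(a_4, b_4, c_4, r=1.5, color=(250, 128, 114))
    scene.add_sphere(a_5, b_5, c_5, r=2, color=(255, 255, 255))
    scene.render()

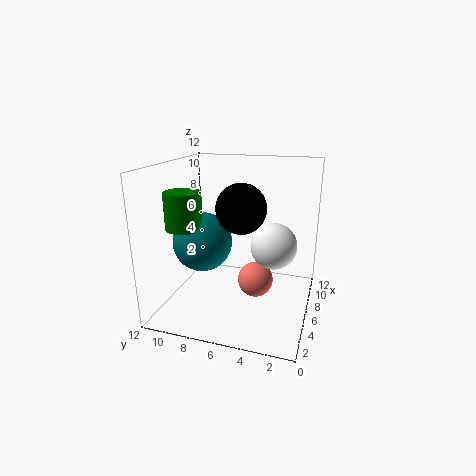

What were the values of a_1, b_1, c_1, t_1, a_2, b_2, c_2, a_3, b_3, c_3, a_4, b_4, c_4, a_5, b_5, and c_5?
a_1 = 4.25; b_1 = 10; c_1 = 7; t_1 = 3; a_2 = 5.5; b_2 = 9; c_2 = 5.5; a_3 = 5.25; b_3 = 5.5; c_3 = 8.75; a_4 = 6.25; b_4 = 4.5; c_4 = 2.25; a_5 = 7.5; b_5 = 3.25; c_5 = 5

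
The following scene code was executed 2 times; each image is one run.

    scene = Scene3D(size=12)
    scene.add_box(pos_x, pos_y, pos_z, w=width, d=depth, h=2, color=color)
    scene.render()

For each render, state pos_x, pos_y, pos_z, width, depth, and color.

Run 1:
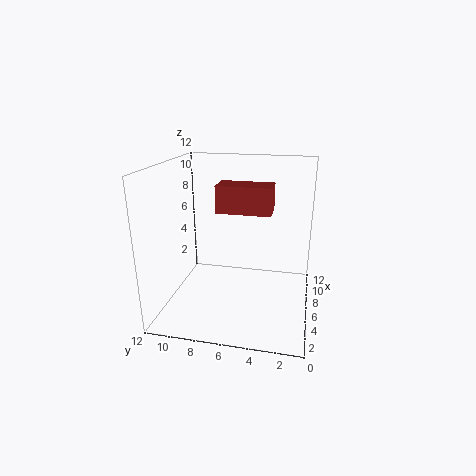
pos_x = 3; pos_y = 3; pos_z = 9; width = 2; depth = 4; color = 'brown'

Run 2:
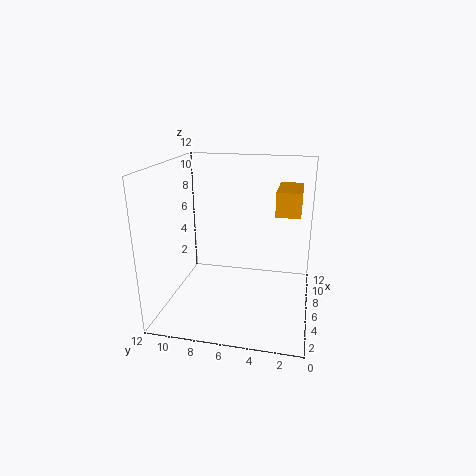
pos_x = 6; pos_y = 1; pos_z = 8; width = 4; depth = 2; color = 'orange'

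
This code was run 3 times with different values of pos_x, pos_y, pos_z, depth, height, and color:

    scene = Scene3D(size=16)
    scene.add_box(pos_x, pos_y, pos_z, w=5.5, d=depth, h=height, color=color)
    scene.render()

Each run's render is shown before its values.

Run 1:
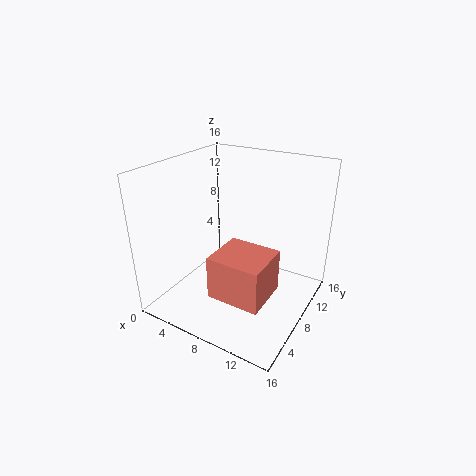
pos_x = 8; pos_y = 2; pos_z = 4; depth = 5; height = 4.5; color = 'salmon'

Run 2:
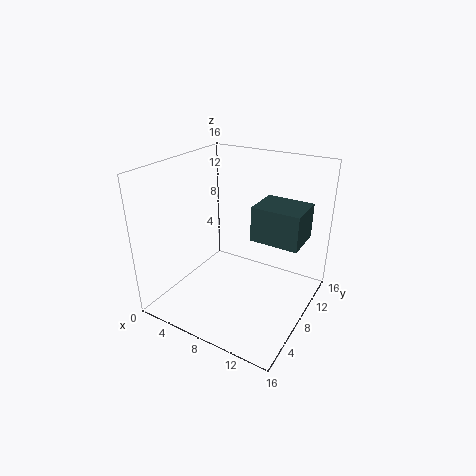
pos_x = 9; pos_y = 9; pos_z = 7.5; depth = 4.5; height = 4; color = 'darkslategray'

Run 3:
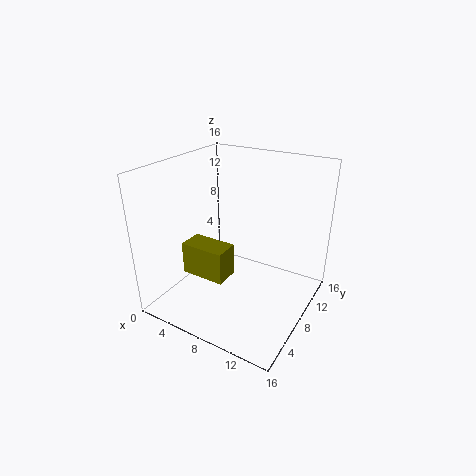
pos_x = 1; pos_y = 6.5; pos_z = 2; depth = 3; height = 4; color = 'olive'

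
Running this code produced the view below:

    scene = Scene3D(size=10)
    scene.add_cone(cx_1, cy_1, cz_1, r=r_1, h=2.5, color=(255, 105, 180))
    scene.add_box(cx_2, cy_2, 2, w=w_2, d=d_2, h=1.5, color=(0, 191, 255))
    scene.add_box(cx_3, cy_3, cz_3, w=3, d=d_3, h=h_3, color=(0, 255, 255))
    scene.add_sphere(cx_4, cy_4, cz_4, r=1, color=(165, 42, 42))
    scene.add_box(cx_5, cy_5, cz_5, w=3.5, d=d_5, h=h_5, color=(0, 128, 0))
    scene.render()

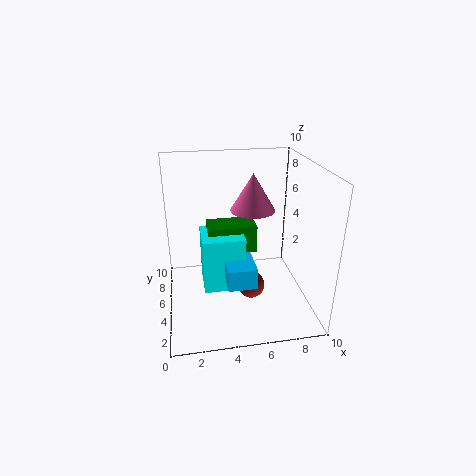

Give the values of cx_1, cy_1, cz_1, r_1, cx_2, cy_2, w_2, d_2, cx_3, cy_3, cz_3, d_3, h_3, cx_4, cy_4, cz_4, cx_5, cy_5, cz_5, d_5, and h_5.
cx_1 = 6
cy_1 = 5
cz_1 = 7
r_1 = 1.5
cx_2 = 4
cy_2 = 3
w_2 = 2
d_2 = 3
cx_3 = 2.5
cy_3 = 4.5
cz_3 = 1
d_3 = 3
h_3 = 4
cx_4 = 6
cy_4 = 5
cz_4 = 1
cx_5 = 3
cy_5 = 5.5
cz_5 = 3.5
d_5 = 2
h_5 = 2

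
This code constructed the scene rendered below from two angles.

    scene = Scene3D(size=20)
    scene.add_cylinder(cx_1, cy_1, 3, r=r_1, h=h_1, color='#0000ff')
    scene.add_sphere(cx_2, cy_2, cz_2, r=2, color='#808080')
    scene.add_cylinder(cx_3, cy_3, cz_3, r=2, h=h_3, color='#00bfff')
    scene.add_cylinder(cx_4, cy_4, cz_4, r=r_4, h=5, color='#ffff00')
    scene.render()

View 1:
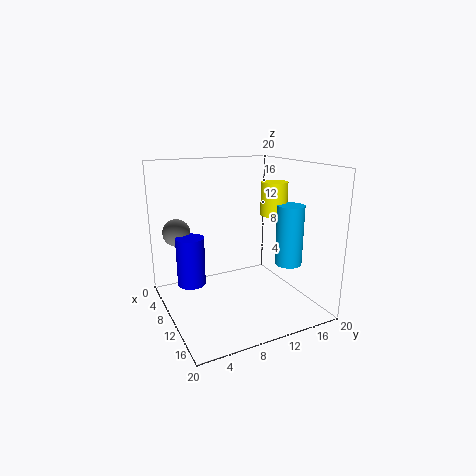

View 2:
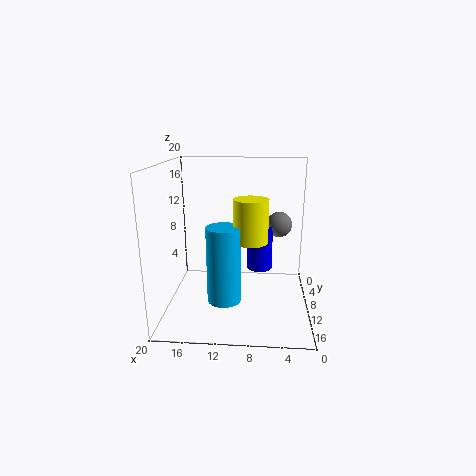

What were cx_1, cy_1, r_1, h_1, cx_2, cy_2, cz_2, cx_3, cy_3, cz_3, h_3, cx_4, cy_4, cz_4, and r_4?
cx_1 = 7
cy_1 = 4
r_1 = 2
h_1 = 7
cx_2 = 4
cy_2 = 3
cz_2 = 10
cx_3 = 11
cy_3 = 18
cz_3 = 5
h_3 = 9
cx_4 = 8
cy_4 = 17
cz_4 = 12
r_4 = 2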